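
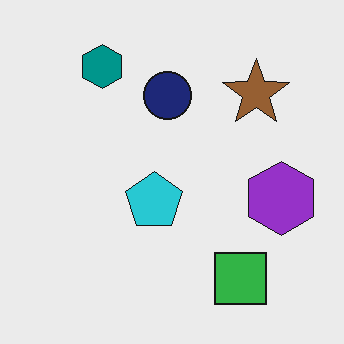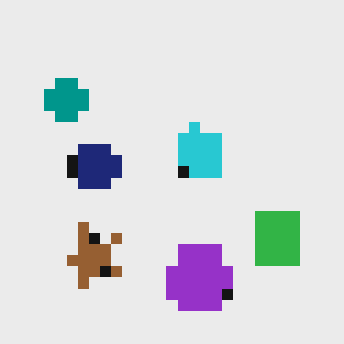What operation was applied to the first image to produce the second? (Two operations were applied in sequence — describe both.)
The second image is the first coarsely pixelated, then transposed (reflected across the top-left ↔ bottom-right diagonal).

Shapes are reduced to large square blocks; fine edges and outlines are lost — a downscale-then-upscale (mosaic) effect. Shapes have swapped their row and column positions — what was in the top-right is now in the bottom-left — a diagonal reflection.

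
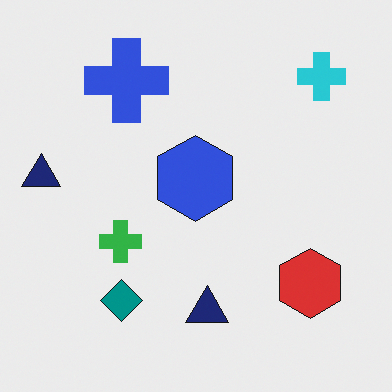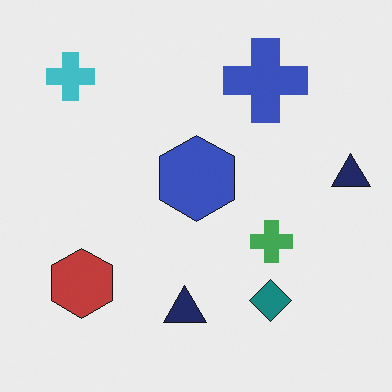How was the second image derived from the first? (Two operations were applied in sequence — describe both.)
It was slightly desaturated, then flipped horizontally (left ↔ right).

All colors are more muted and greyish — a global saturation change. The cyan cross is in the top-right of the first image and the top-left of the second — shapes on opposite sides of the vertical midline have swapped in a mirror flip.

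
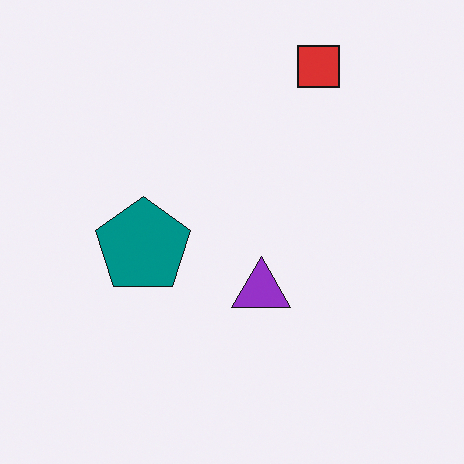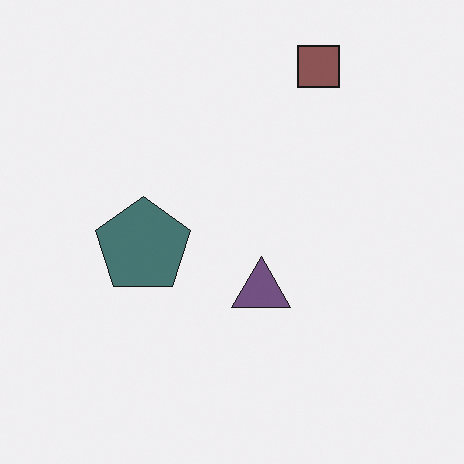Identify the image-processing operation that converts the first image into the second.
It was made much more muted (saturation change).

All colors are more muted and greyish — a global saturation change.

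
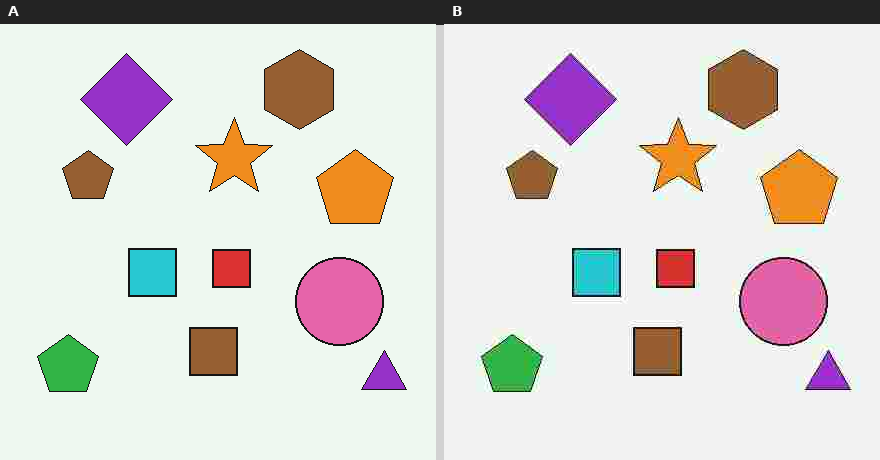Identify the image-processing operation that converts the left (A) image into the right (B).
The image was heavily JPEG-compressed with obvious blocking artifacts.

Blocky 8×8 compression artifacts appear around shape edges and the flat background shows ringing — characteristic JPEG degradation.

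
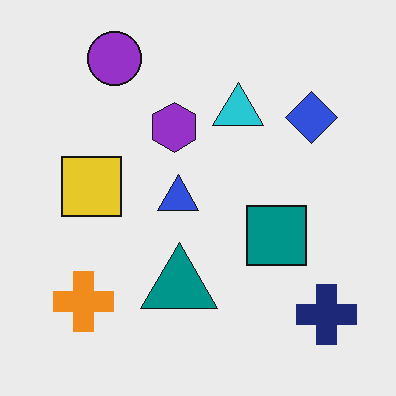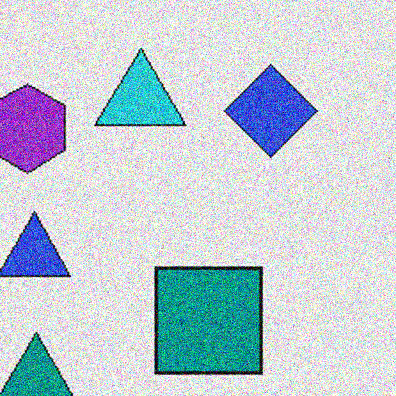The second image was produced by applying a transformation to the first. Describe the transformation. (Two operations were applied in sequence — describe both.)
The image was cropped tightly and scaled back up, then degraded with heavy additive noise.

The visible shapes are larger and the field of view is narrower; shapes near the original edges may be partly or wholly outside the frame — a crop-and-rescale. Random speckle covers the whole image, including the flat background.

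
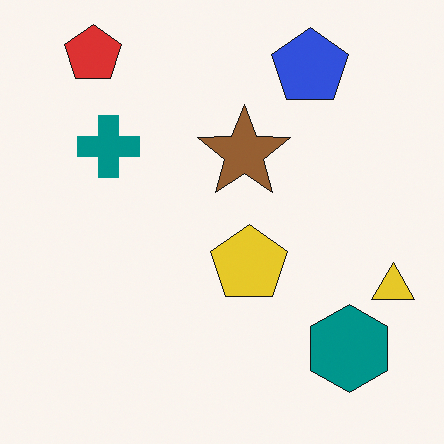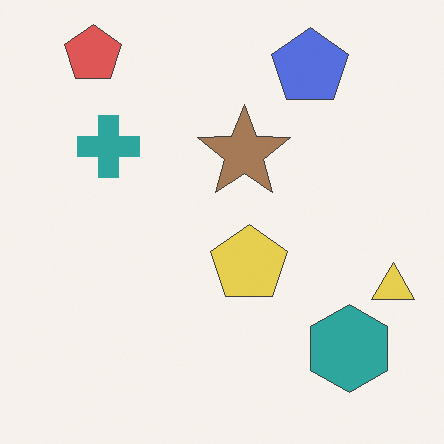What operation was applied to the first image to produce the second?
The transformation is: given slightly reduced contrast.

Tones are pushed toward mid-grey across the whole image — a global contrast change.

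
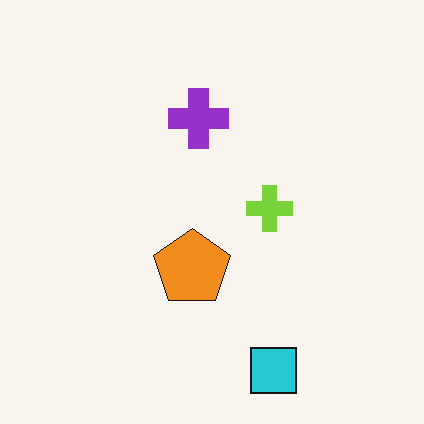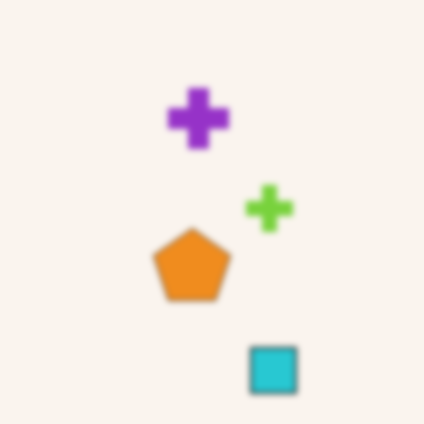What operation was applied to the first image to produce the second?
It was noticeably gaussian-blurred.

Shape edges and outlines are uniformly softened across the whole image.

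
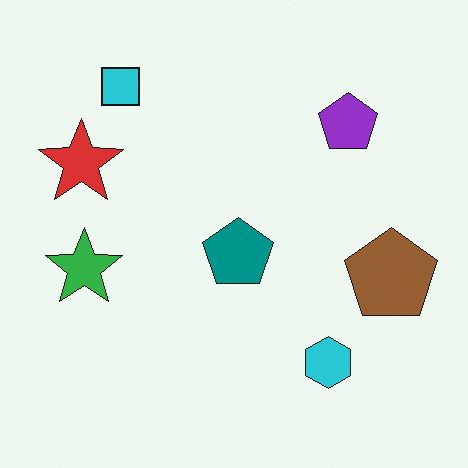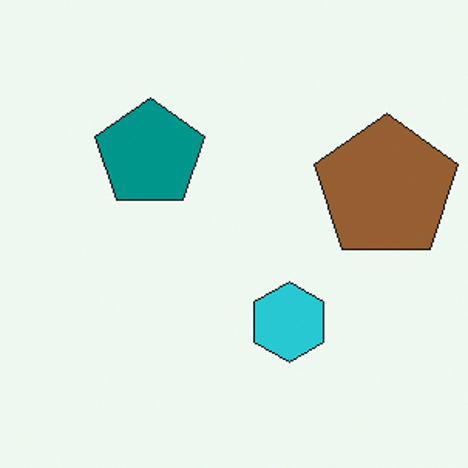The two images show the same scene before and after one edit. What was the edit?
The image was cropped to a modestly smaller region and rescaled.

The visible shapes are larger and the field of view is narrower; shapes near the original edges may be partly or wholly outside the frame — a crop-and-rescale.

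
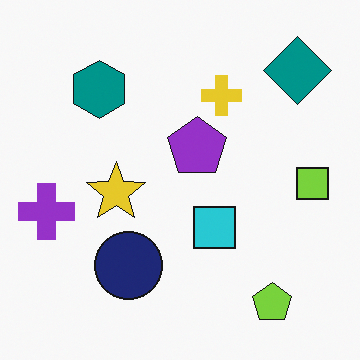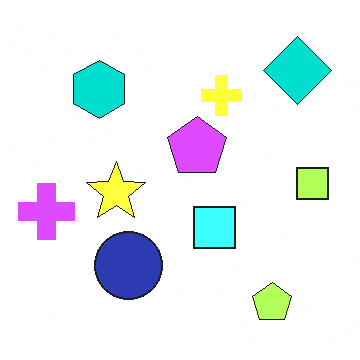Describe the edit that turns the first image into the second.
The image was brightened a lot.

Every pixel — background and shapes alike — is uniformly brightened.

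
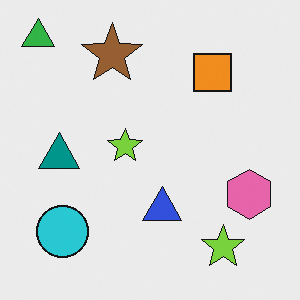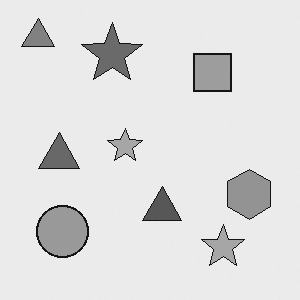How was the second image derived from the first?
The second image is the first converted to grayscale.

All color is removed — every shape is now a shade of grey.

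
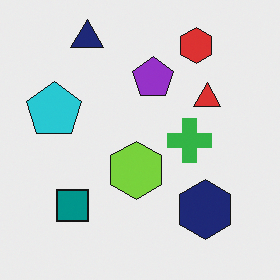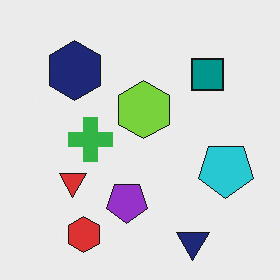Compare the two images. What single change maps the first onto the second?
The image was rotated 180°.

The navy triangle sits in the top-left of the first image and the bottom-right of the second — consistent with a whole-image 180° rotation.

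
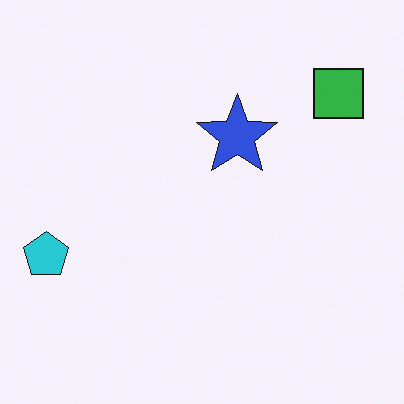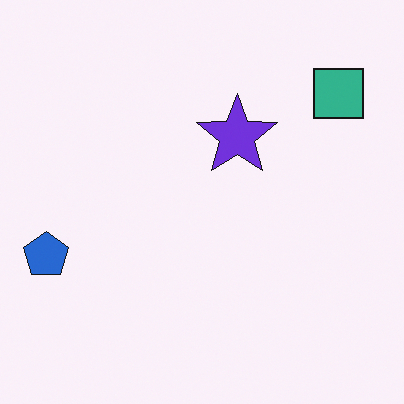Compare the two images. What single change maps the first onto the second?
It was hue-shifted by a small amount.

Every shape's color has rotated by the same amount around the hue wheel — a uniform hue shift.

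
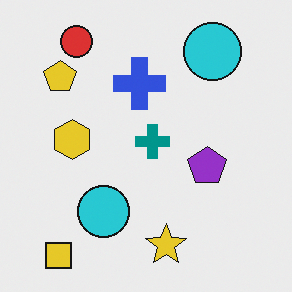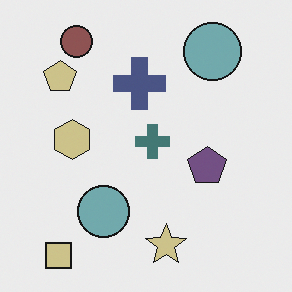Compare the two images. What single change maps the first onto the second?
Heavily desaturated.

All colors are more muted and greyish — a global saturation change.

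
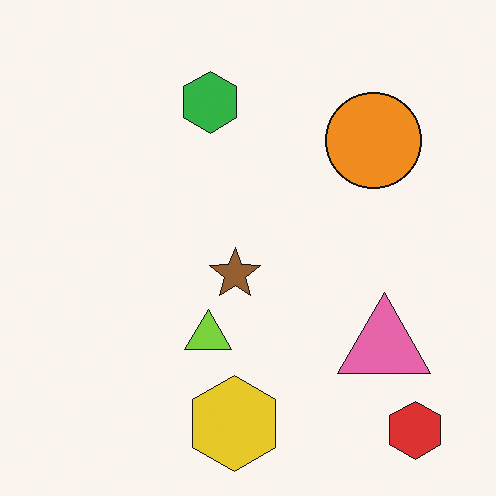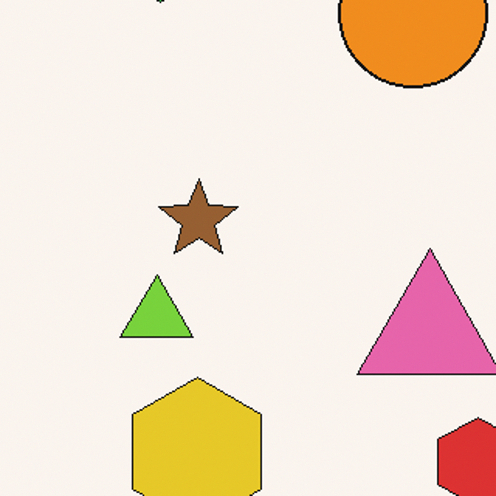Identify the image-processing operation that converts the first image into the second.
This is the original image cropped slightly and scaled back up.

The visible shapes are larger and the field of view is narrower; shapes near the original edges may be partly or wholly outside the frame — a crop-and-rescale.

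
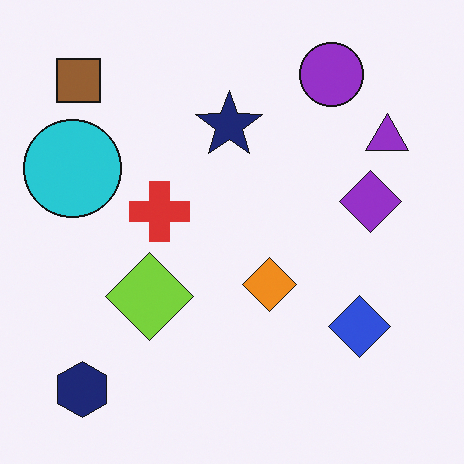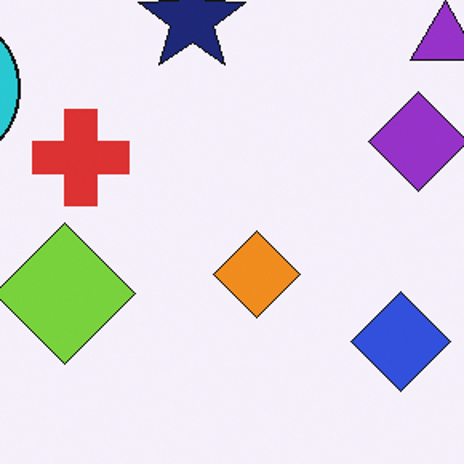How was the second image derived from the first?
The transformation is: cropped slightly and scaled back up.

The visible shapes are larger and the field of view is narrower; shapes near the original edges may be partly or wholly outside the frame — a crop-and-rescale.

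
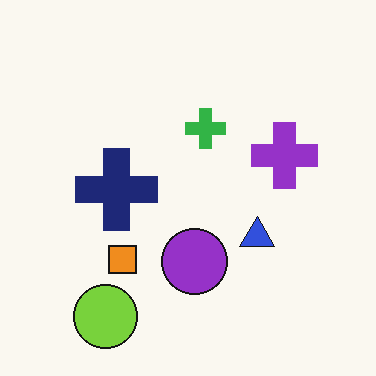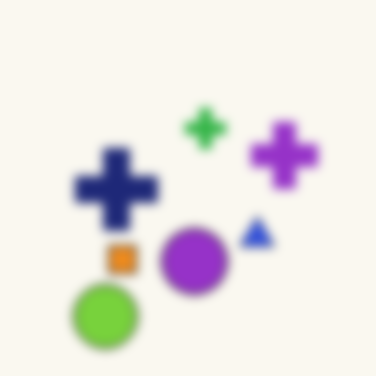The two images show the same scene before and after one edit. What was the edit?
It was strongly gaussian-blurred.

Shape edges and outlines are uniformly softened across the whole image.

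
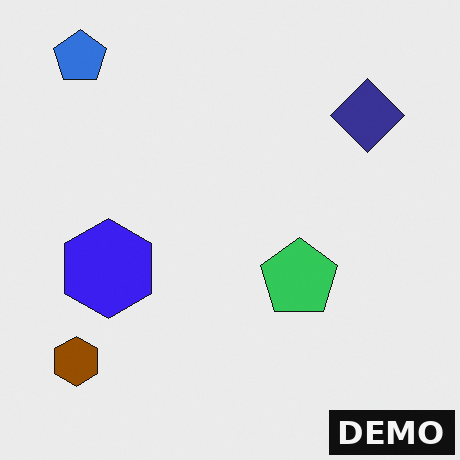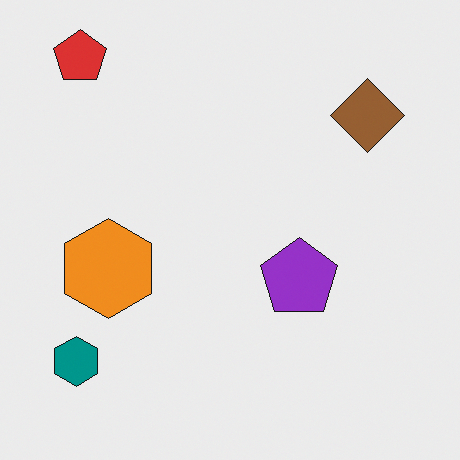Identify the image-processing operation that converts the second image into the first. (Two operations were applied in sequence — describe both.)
The image was hue-shifted by a large amount, then watermarked with the text "DEMO" in the lower-right corner.

Every shape's color has rotated by the same amount around the hue wheel — a uniform hue shift. A dark label reading "DEMO" appears in the lower-right corner.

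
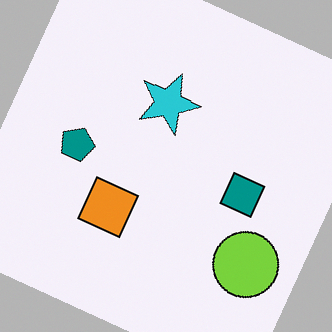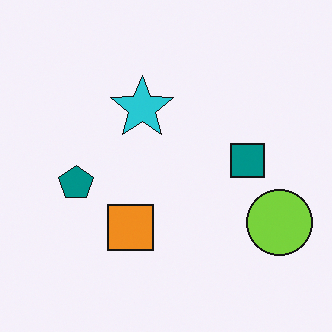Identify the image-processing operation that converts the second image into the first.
This is the original image rotated clockwise by a moderate amount.

Every shape is tilted by the same angle and the image corners show triangular fill wedges — a whole-image rotation by a non-right angle.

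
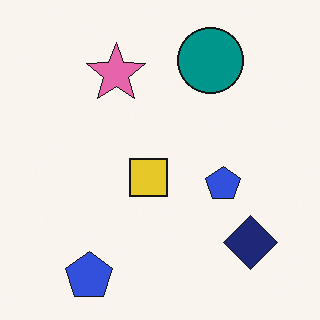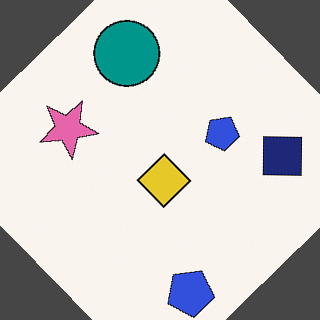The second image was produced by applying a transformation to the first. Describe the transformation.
It was rotated counter-clockwise by a large amount — several tens of degrees.

Every shape is tilted by the same angle and the image corners show triangular fill wedges — a whole-image rotation by a non-right angle.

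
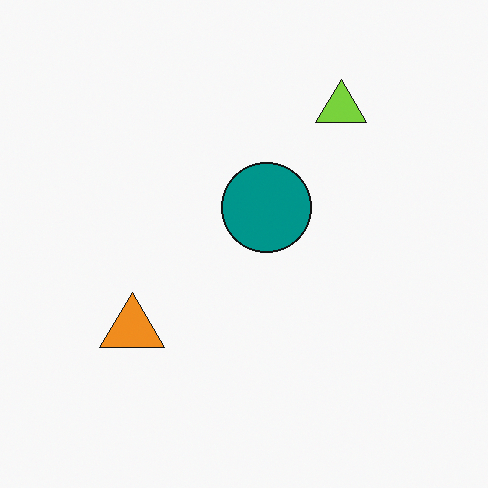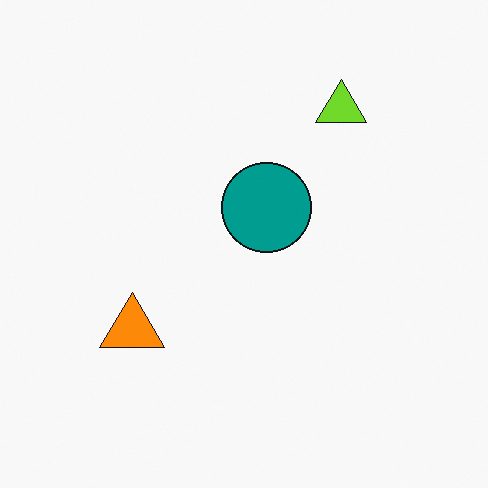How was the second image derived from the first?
The transformation is: slightly oversaturated.

All colors are more vivid — a global saturation change.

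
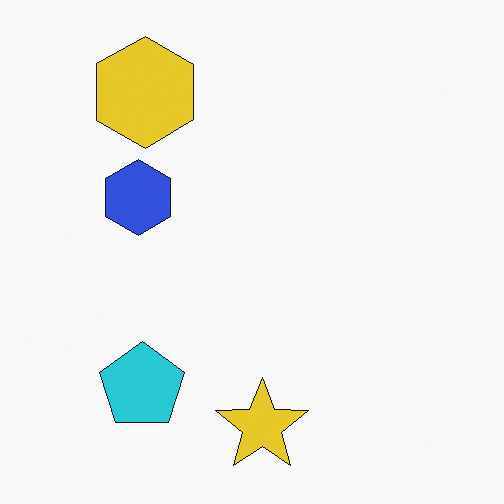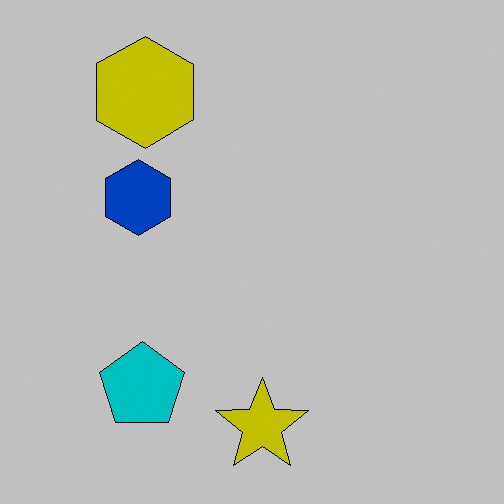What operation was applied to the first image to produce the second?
The second image is the first aggressively posterized.

Each flat color has snapped to a coarser quantized level — most visibly, the near-white background has dropped to a flat grey.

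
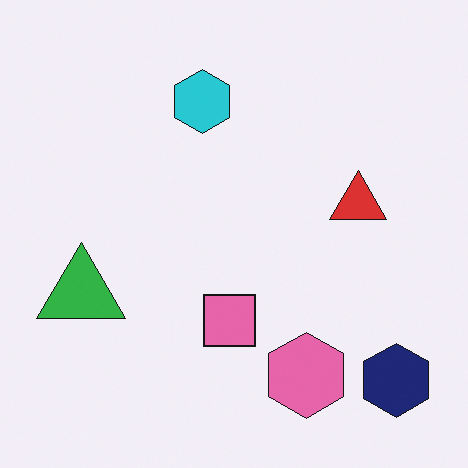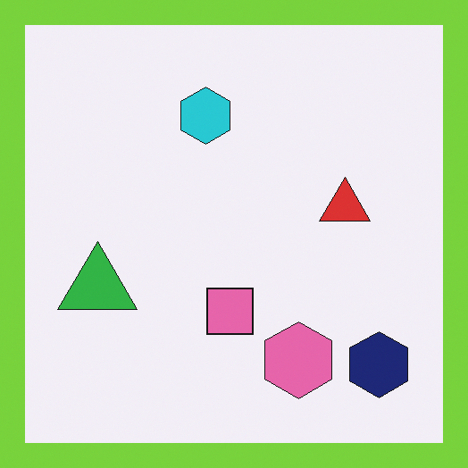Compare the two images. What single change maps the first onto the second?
The image was framed with a lime border.

A solid lime frame runs around the edge of the second image, with the content slightly shrunk inside it.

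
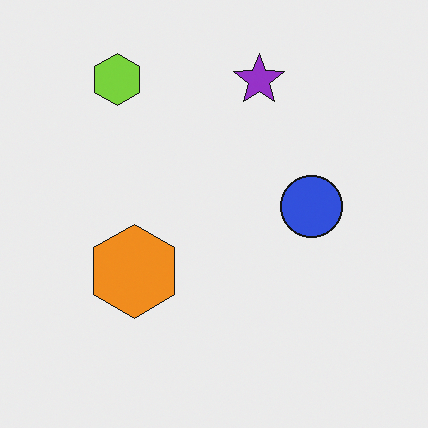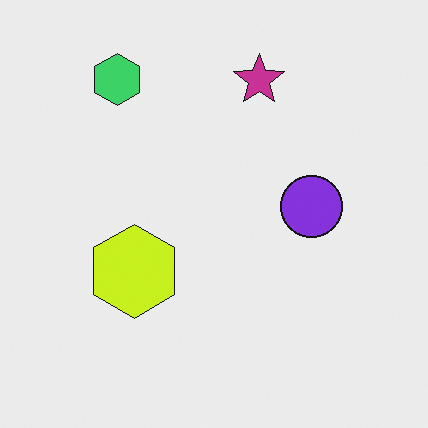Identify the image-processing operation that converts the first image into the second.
The image was hue-shifted slightly.

Every shape's color has rotated by the same amount around the hue wheel — a uniform hue shift.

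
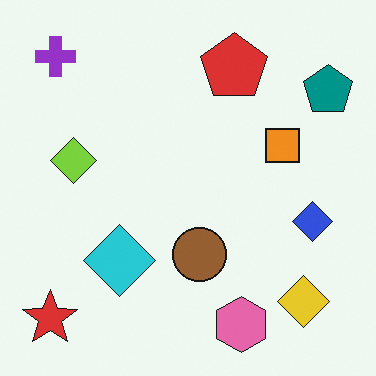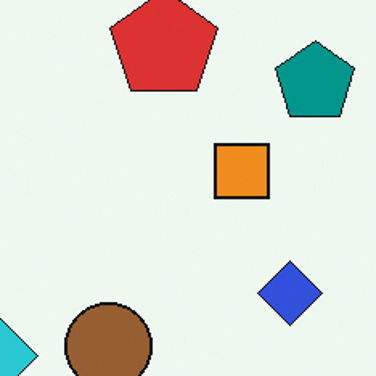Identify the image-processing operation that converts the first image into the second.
It was cropped to a modestly smaller region and rescaled.

The visible shapes are larger and the field of view is narrower; shapes near the original edges may be partly or wholly outside the frame — a crop-and-rescale.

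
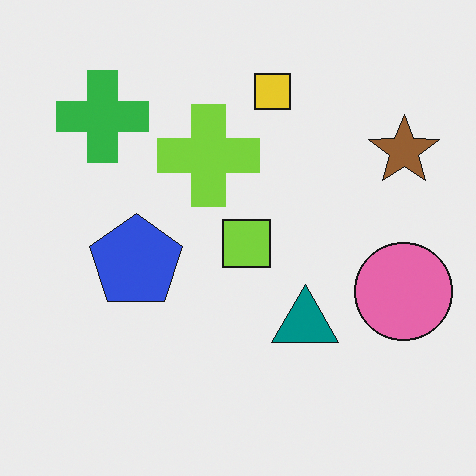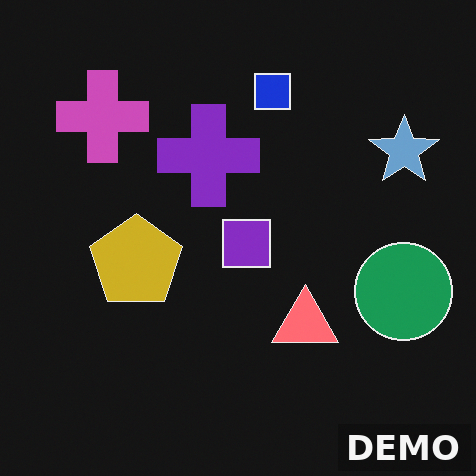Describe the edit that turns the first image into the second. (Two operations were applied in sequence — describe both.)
The second image is the first color-inverted (negative), then watermarked with the text "DEMO" in the lower-right corner.

The light background has become dark and every shape's color is its complement — a photographic negative. A dark label reading "DEMO" appears in the lower-right corner.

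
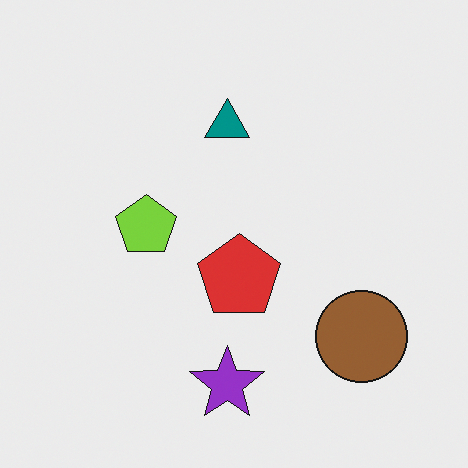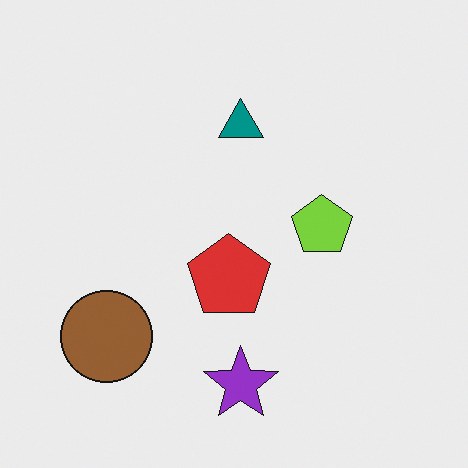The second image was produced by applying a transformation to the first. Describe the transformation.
The second image is the first flipped horizontally (left ↔ right).

The brown circle is in the bottom-right of the first image and the bottom-left of the second — shapes on opposite sides of the vertical midline have swapped in a mirror flip.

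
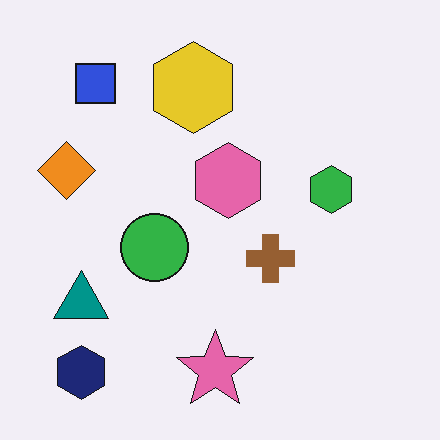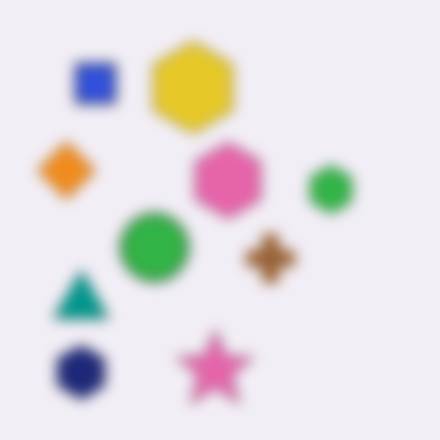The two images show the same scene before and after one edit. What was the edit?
The transformation is: heavily blurred.

Shape edges and outlines are uniformly softened across the whole image.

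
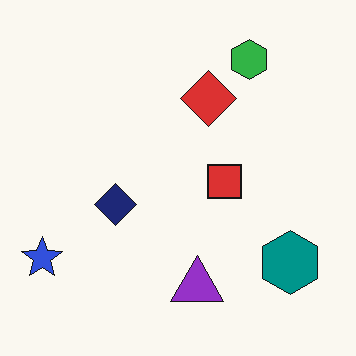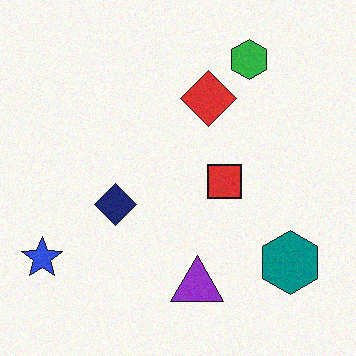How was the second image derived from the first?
This is the original image degraded with subtle gaussian noise.

Random speckle covers the whole image, including the flat background.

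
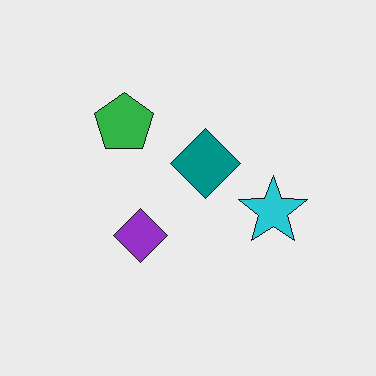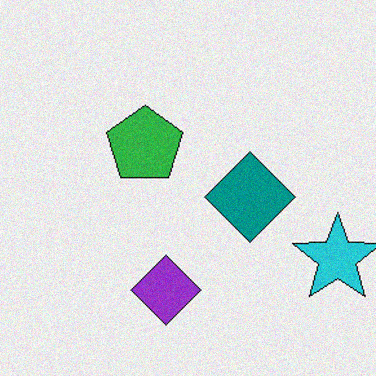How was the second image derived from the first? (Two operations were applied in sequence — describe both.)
Cropped to a modestly smaller region and rescaled, then degraded with light additive noise.

The visible shapes are larger and the field of view is narrower; shapes near the original edges may be partly or wholly outside the frame — a crop-and-rescale. Random speckle covers the whole image, including the flat background.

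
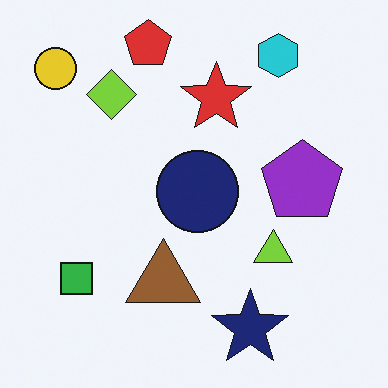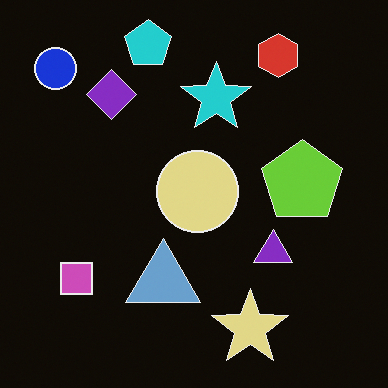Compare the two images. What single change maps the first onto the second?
The transformation is: color-inverted (negative).

The light background has become dark and every shape's color is its complement — a photographic negative.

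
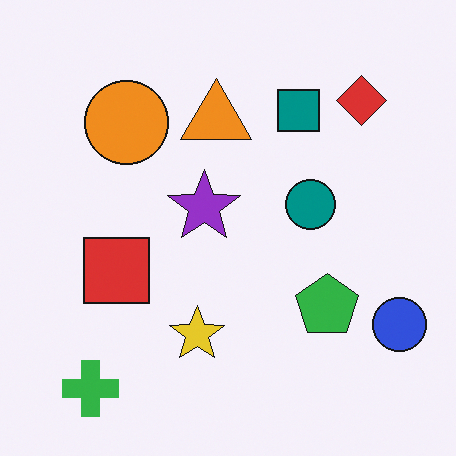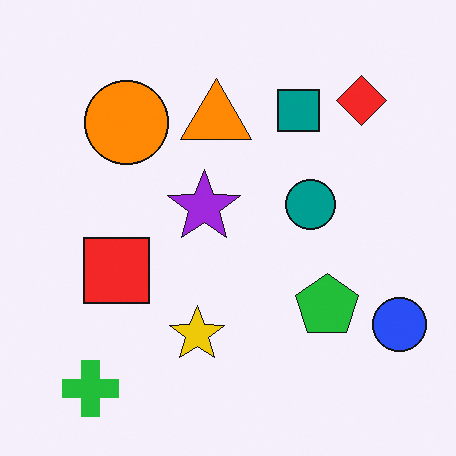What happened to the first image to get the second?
Slightly oversaturated.

All colors are more vivid — a global saturation change.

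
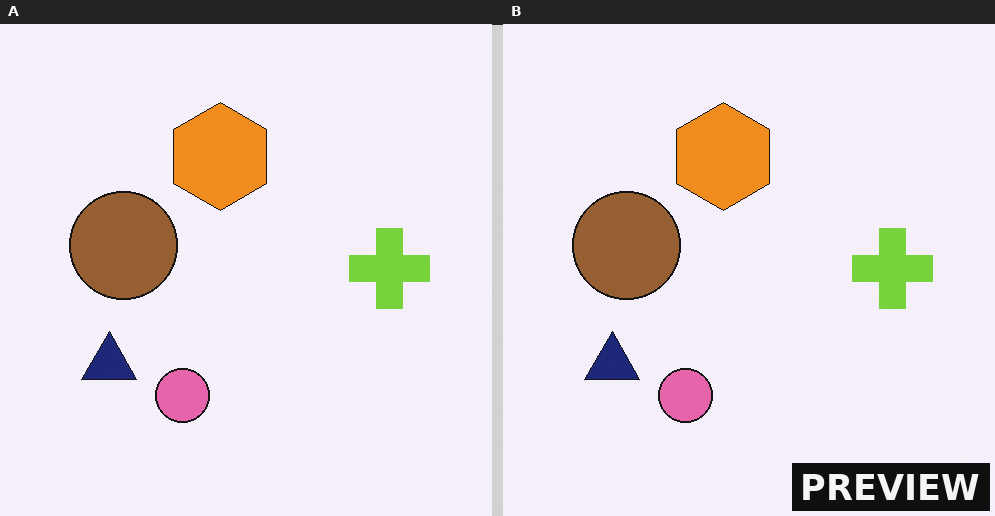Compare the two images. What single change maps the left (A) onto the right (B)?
Watermarked with the text "PREVIEW" in the lower-right corner.

A dark label reading "PREVIEW" appears in the lower-right corner.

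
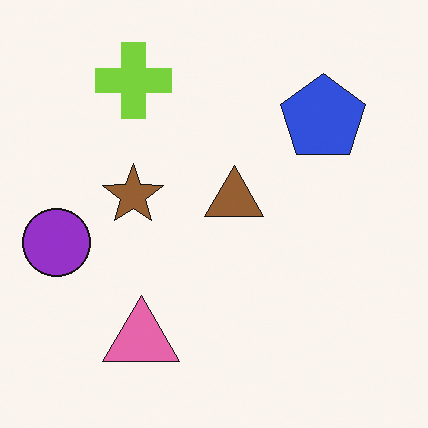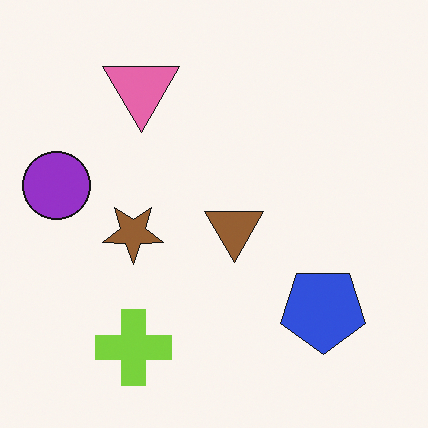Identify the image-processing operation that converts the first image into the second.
Flipped vertically (top ↔ bottom).

The lime cross is in the top-left of the first image and the bottom-left of the second — shapes on opposite sides of the horizontal midline have swapped in a mirror flip.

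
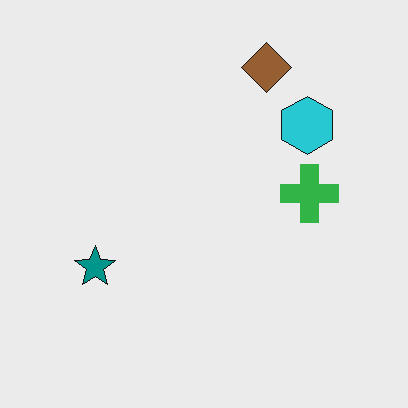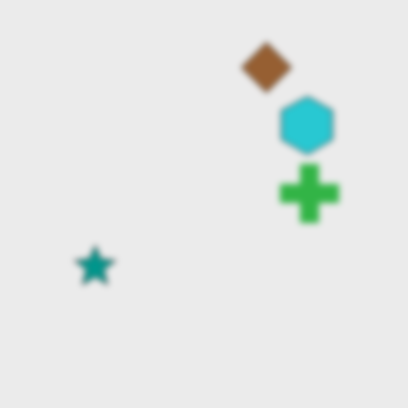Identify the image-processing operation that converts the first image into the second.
The transformation is: noticeably gaussian-blurred.

Shape edges and outlines are uniformly softened across the whole image.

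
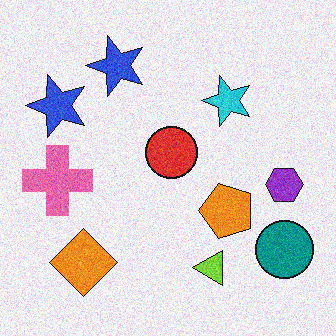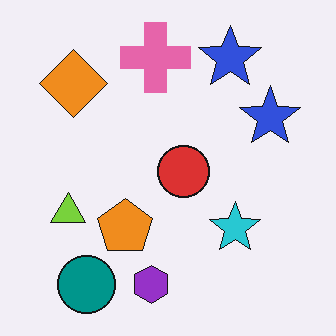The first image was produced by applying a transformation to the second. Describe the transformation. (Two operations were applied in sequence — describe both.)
It was degraded with moderate additive noise, then rotated 90° counter-clockwise.

Random speckle covers the whole image, including the flat background. The teal circle sits in the bottom-left of the second image and the bottom-right of the first — consistent with a whole-image 90° counter-clockwise rotation.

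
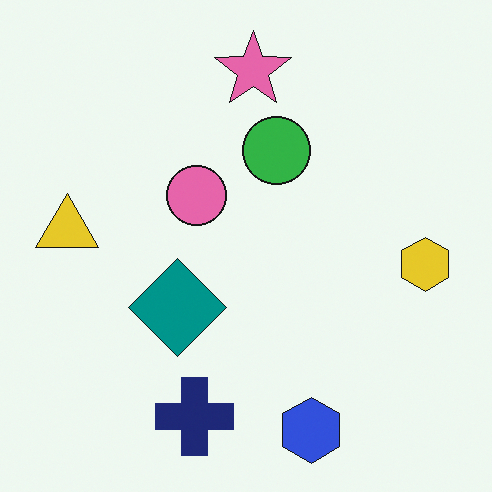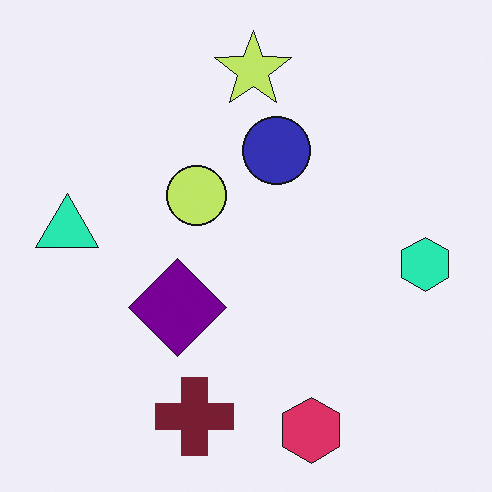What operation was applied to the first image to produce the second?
Hue-shifted noticeably.

Every shape's color has rotated by the same amount around the hue wheel — a uniform hue shift.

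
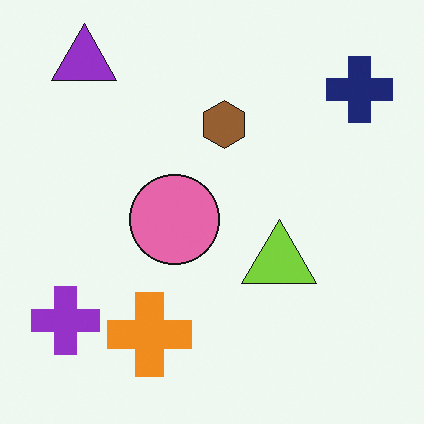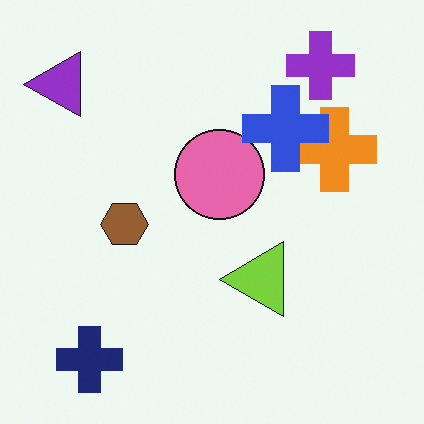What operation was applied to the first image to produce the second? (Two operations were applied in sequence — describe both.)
The image was transposed (reflected across the top-left ↔ bottom-right diagonal), then overlaid with an additional blue cross.

Shapes have swapped their row and column positions — what was in the top-right is now in the bottom-left — a diagonal reflection. A blue cross appears in the second image that is absent from the first.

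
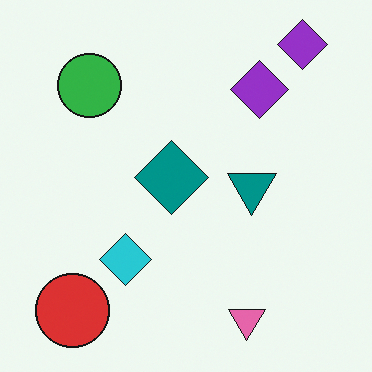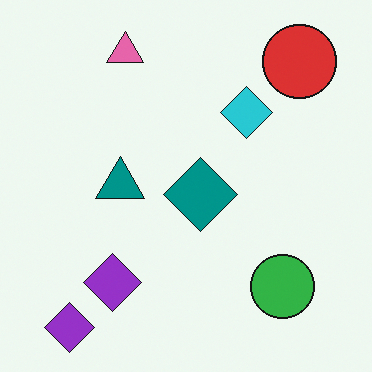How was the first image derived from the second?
It was rotated 180°.

The red circle sits in the top-right of the second image and the bottom-left of the first — consistent with a whole-image 180° rotation.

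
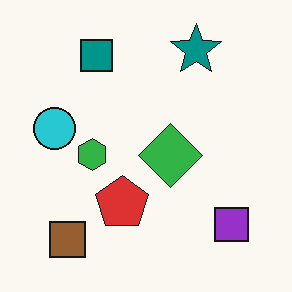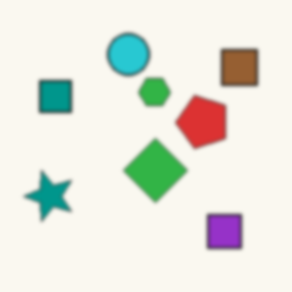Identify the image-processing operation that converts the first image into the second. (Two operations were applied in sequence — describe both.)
Transposed (reflected across the top-left ↔ bottom-right diagonal), then given a subtle gaussian blur.

Shapes have swapped their row and column positions — what was in the top-right is now in the bottom-left — a diagonal reflection. Shape edges and outlines are uniformly softened across the whole image.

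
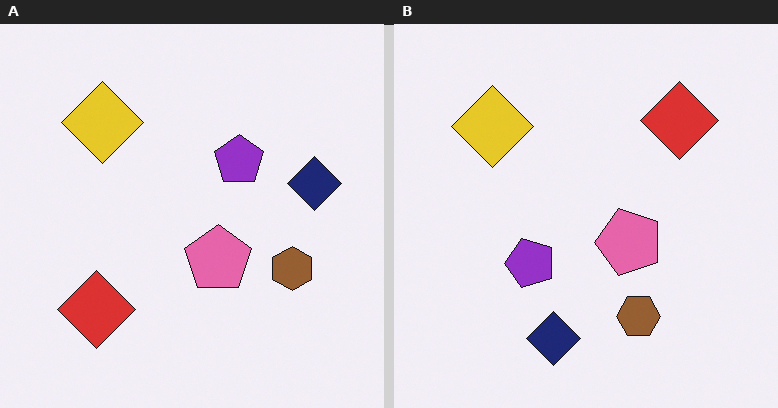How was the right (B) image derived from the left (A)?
The right (B) image is the left (A) transposed (reflected across the top-left ↔ bottom-right diagonal).

Shapes have swapped their row and column positions — what was in the top-right is now in the bottom-left — a diagonal reflection.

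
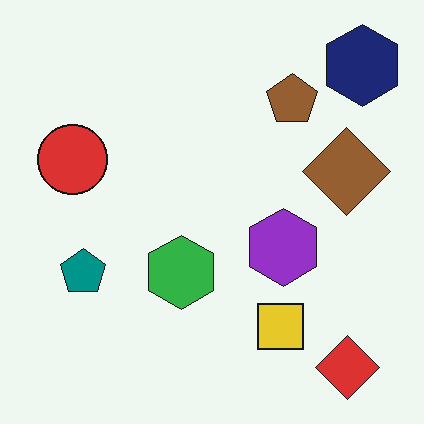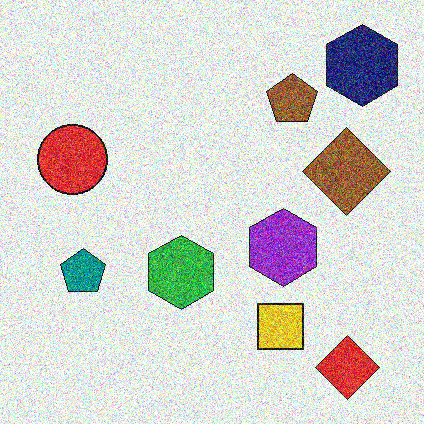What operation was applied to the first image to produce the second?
The transformation is: degraded with strong gaussian noise.

Random speckle covers the whole image, including the flat background.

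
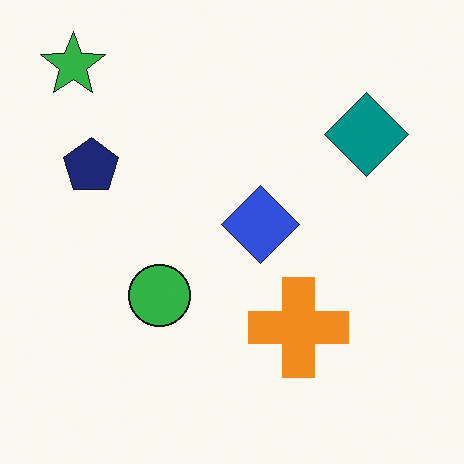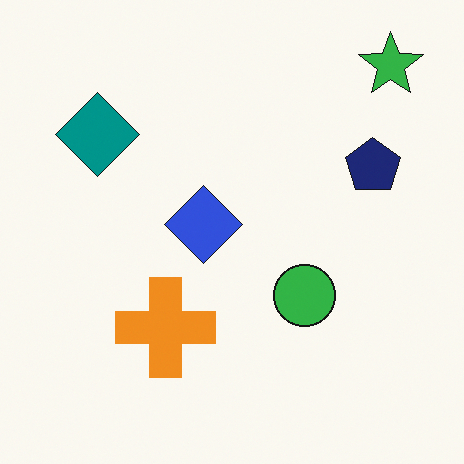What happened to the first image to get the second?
This is the original image flipped horizontally (left ↔ right).

The green star is in the top-left of the first image and the top-right of the second — shapes on opposite sides of the vertical midline have swapped in a mirror flip.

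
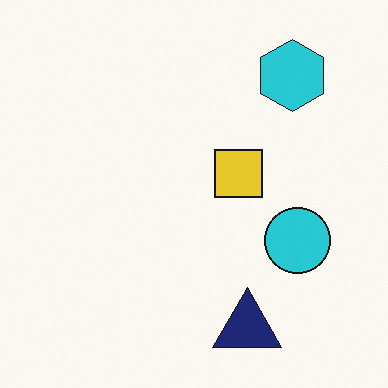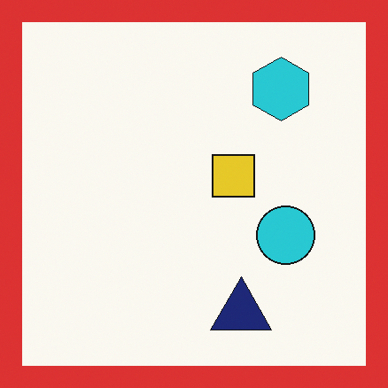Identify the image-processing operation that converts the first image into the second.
Framed with a red border.

A solid red frame runs around the edge of the second image, with the content slightly shrunk inside it.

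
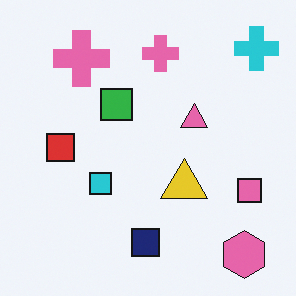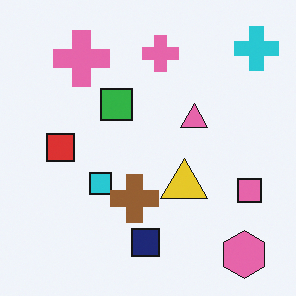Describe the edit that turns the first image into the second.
It was overlaid with an additional brown cross.

A brown cross appears in the second image that is absent from the first.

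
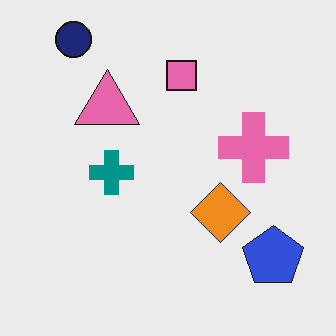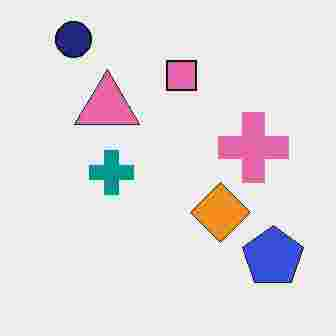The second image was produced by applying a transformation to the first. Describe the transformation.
This is the original image heavily JPEG-compressed with obvious blocking artifacts.

Blocky 8×8 compression artifacts appear around shape edges and the flat background shows ringing — characteristic JPEG degradation.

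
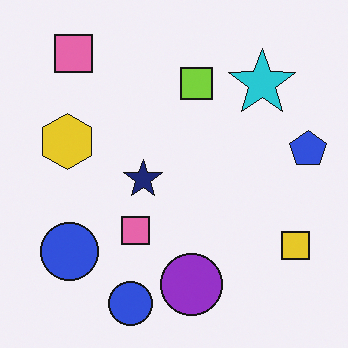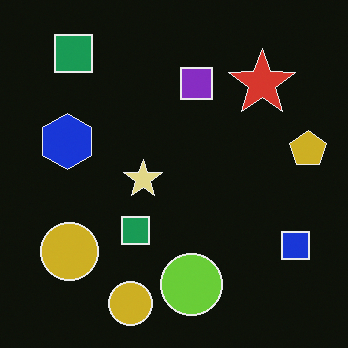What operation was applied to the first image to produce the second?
Color-inverted (negative).

The light background has become dark and every shape's color is its complement — a photographic negative.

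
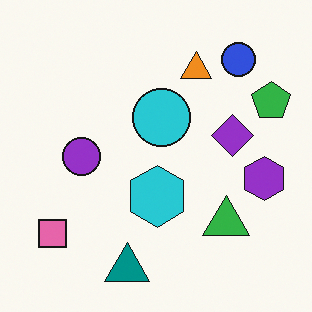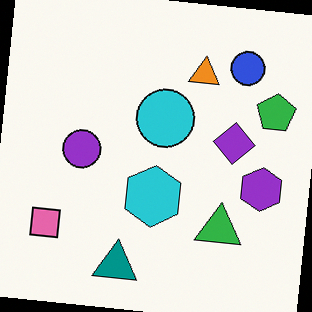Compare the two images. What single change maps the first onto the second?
The image was rotated clockwise by a small amount.

Every shape is tilted by the same angle and the image corners show triangular fill wedges — a whole-image rotation by a non-right angle.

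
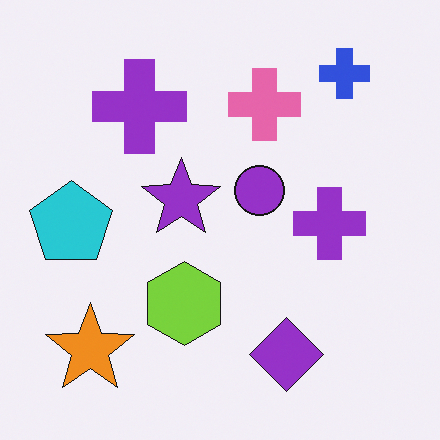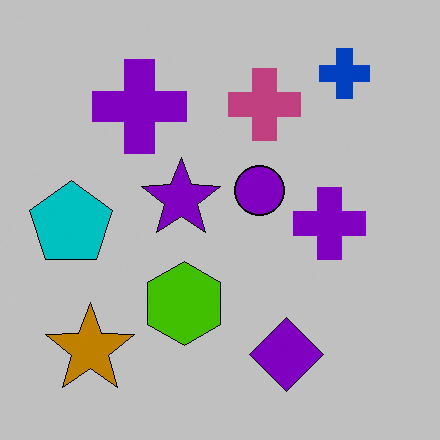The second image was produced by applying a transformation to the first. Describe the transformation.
Aggressively posterized.

Each flat color has snapped to a coarser quantized level — most visibly, the near-white background has dropped to a flat grey.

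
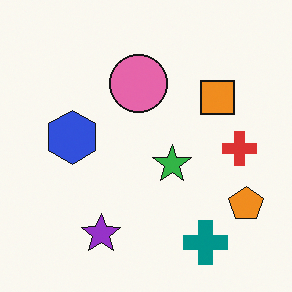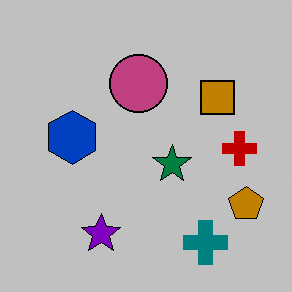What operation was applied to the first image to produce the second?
The transformation is: heavily posterized to just a handful of flat colors.

Each flat color has snapped to a coarser quantized level — most visibly, the near-white background has dropped to a flat grey.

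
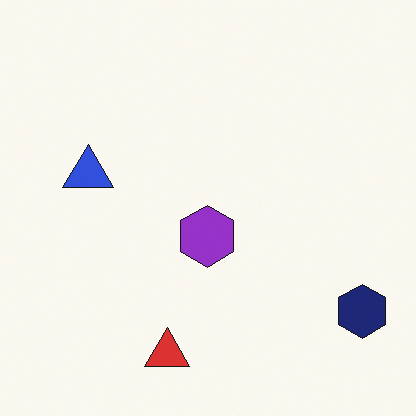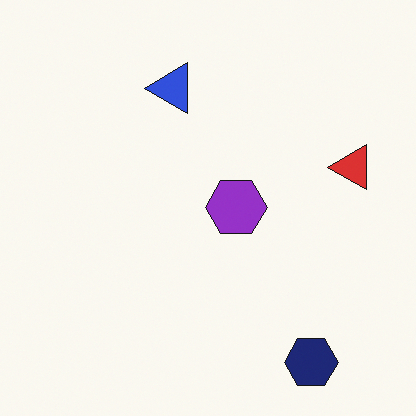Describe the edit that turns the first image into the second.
It was transposed (reflected across the top-left ↔ bottom-right diagonal).

Shapes have swapped their row and column positions — what was in the top-right is now in the bottom-left — a diagonal reflection.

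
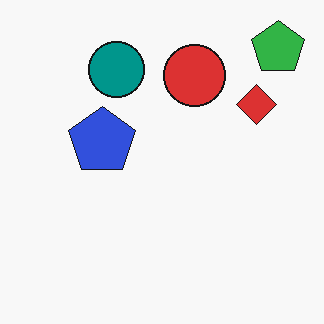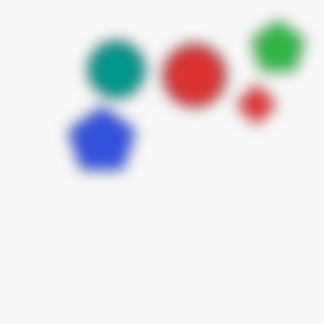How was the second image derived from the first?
The transformation is: heavily blurred.

Shape edges and outlines are uniformly softened across the whole image.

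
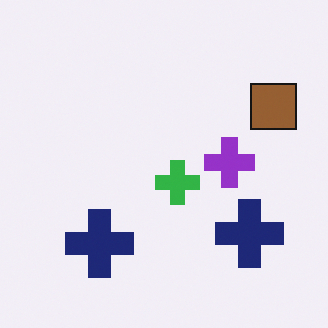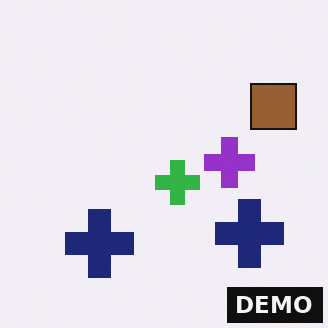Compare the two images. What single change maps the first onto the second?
Watermarked with the text "DEMO" in the lower-right corner.

A dark label reading "DEMO" appears in the lower-right corner.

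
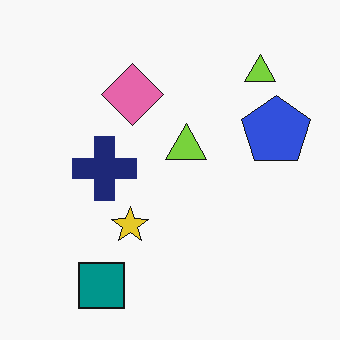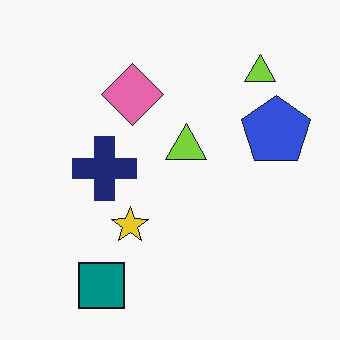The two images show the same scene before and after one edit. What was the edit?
This is the original image given moderate JPEG compression.

Blocky 8×8 compression artifacts appear around shape edges and the flat background shows ringing — characteristic JPEG degradation.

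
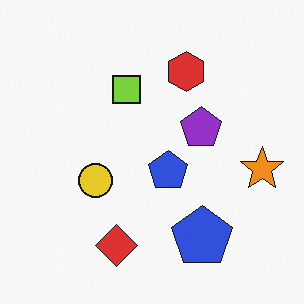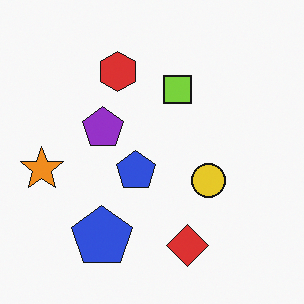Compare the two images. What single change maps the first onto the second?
Flipped horizontally (left ↔ right).

The orange star is in the right of the first image and the left of the second — shapes on opposite sides of the vertical midline have swapped in a mirror flip.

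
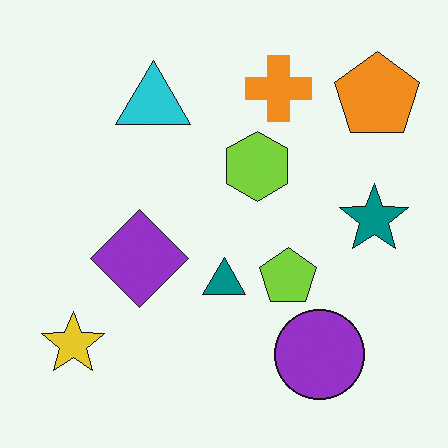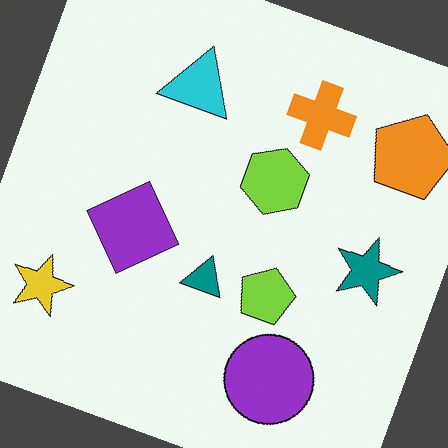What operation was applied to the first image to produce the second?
The second image is the first rotated clockwise by a clearly visible amount.

Every shape is tilted by the same angle and the image corners show triangular fill wedges — a whole-image rotation by a non-right angle.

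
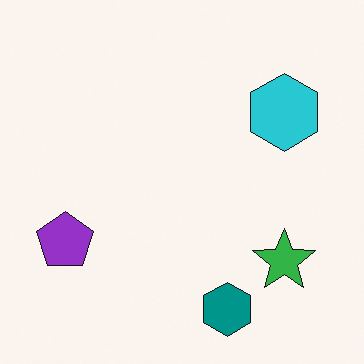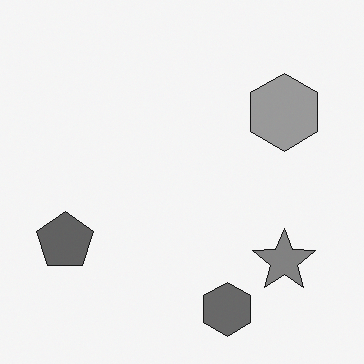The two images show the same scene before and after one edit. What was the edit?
It was converted to grayscale.

All color is removed — every shape is now a shade of grey.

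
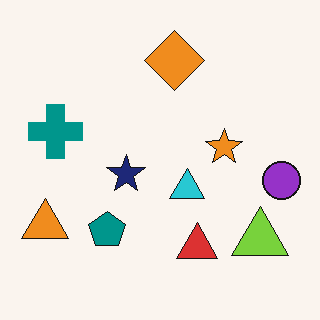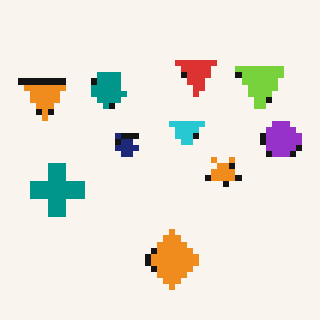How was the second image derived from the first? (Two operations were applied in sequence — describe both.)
The transformation is: flipped vertically (top ↔ bottom), then pixelated into visible square blocks.

The orange diamond is in the top of the first image and the bottom of the second — shapes on opposite sides of the horizontal midline have swapped in a mirror flip. Shapes are reduced to large square blocks; fine edges and outlines are lost — a downscale-then-upscale (mosaic) effect.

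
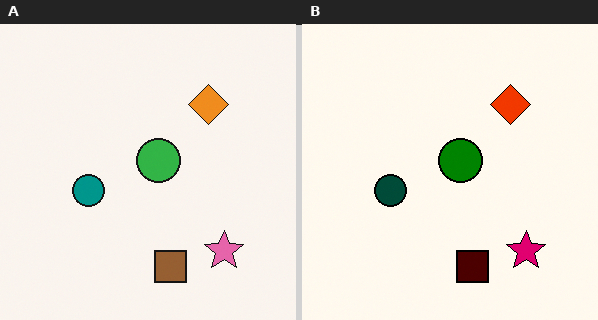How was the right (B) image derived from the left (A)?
Boosted in contrast.

Tones are pushed away from mid-grey across the whole image — a global contrast change.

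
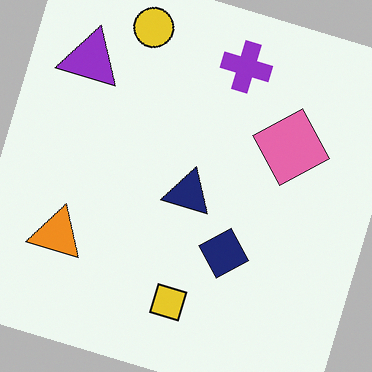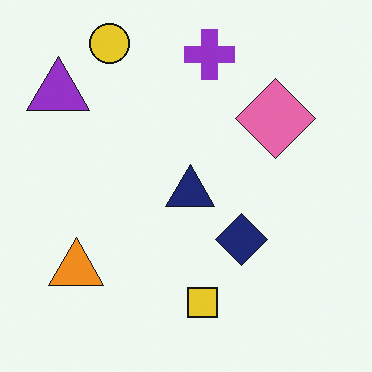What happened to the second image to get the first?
The image was rotated clockwise by a clearly visible amount.

Every shape is tilted by the same angle and the image corners show triangular fill wedges — a whole-image rotation by a non-right angle.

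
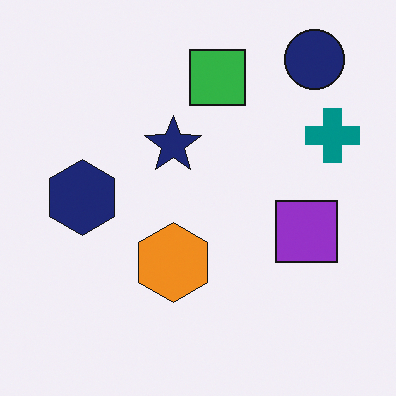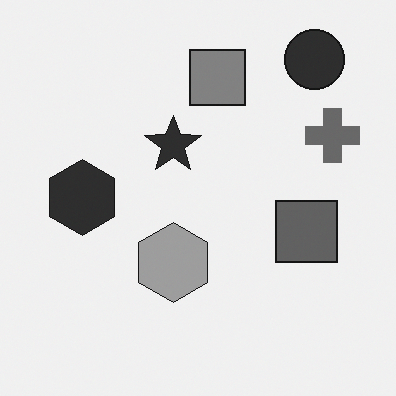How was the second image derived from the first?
The transformation is: converted to grayscale.

All color is removed — every shape is now a shade of grey.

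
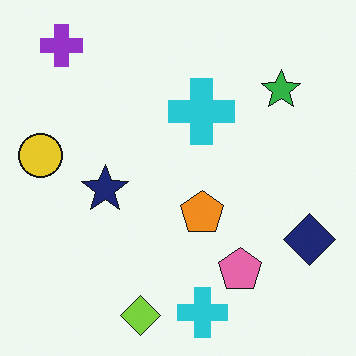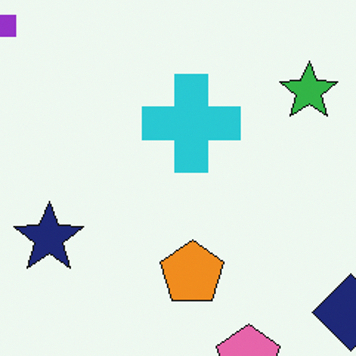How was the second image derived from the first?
The image was cropped to a modestly smaller region and rescaled.

The visible shapes are larger and the field of view is narrower; shapes near the original edges may be partly or wholly outside the frame — a crop-and-rescale.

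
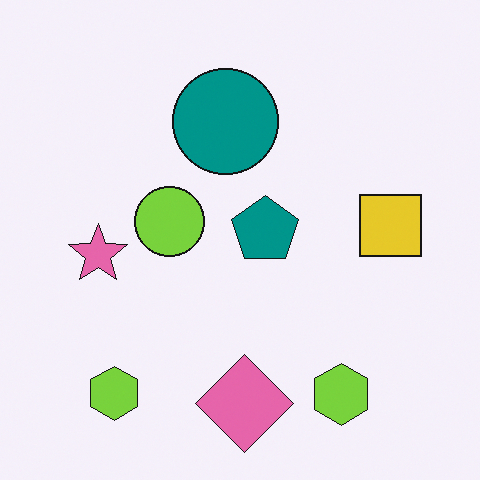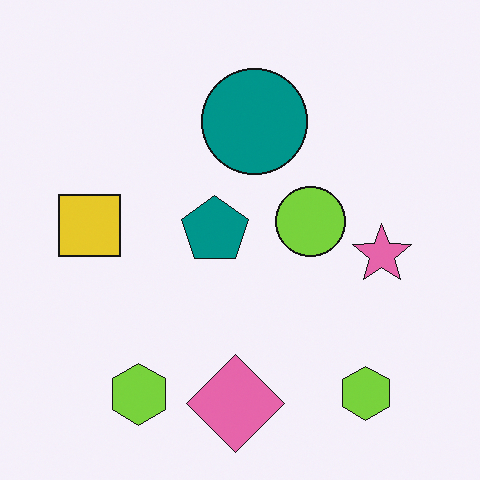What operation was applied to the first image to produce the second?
The image was flipped horizontally (left ↔ right).

The yellow square is in the right of the first image and the left of the second — shapes on opposite sides of the vertical midline have swapped in a mirror flip.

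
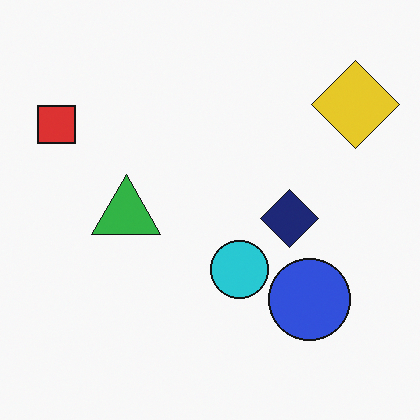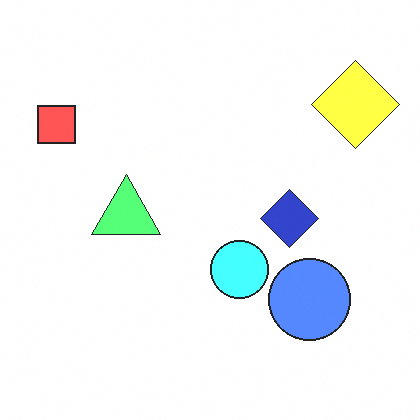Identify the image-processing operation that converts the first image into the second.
This is the original image noticeably brightened.

Every pixel — background and shapes alike — is uniformly brightened.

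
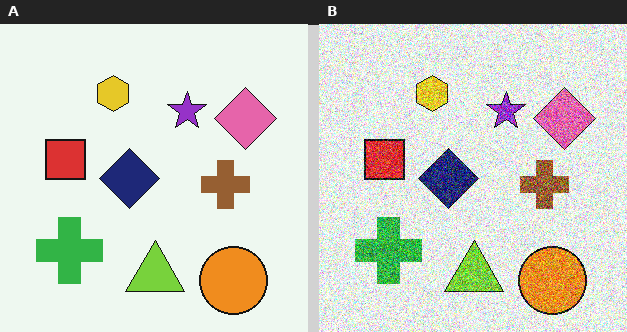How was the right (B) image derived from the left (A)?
This is the original image degraded with strong gaussian noise.

Random speckle covers the whole image, including the flat background.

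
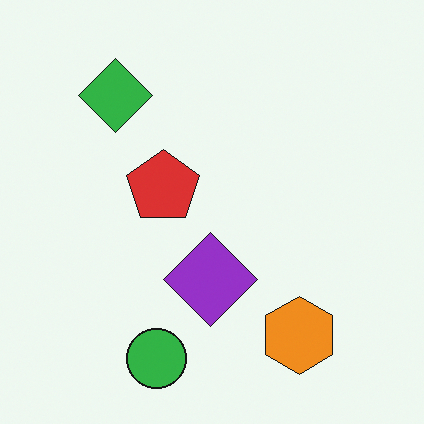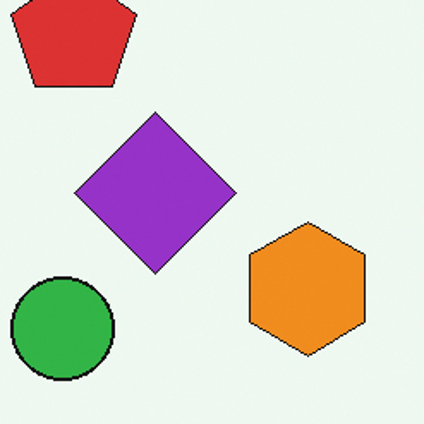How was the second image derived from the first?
It was cropped to a noticeably smaller region and rescaled.

The visible shapes are larger and the field of view is narrower; shapes near the original edges may be partly or wholly outside the frame — a crop-and-rescale.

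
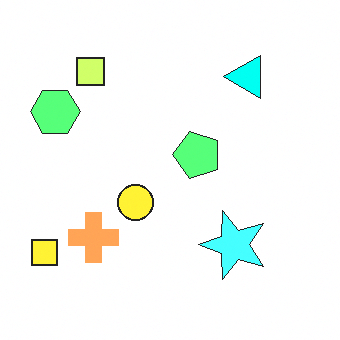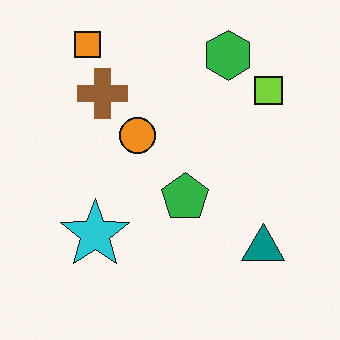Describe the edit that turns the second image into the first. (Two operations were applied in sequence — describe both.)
The first image is the second noticeably brightened, then rotated 90° counter-clockwise.

Every pixel — background and shapes alike — is uniformly brightened. The orange square sits in the top-left of the second image and the bottom-left of the first — consistent with a whole-image 90° counter-clockwise rotation.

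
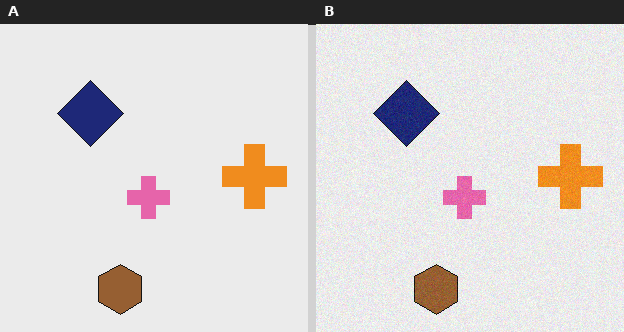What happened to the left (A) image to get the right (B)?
Degraded with subtle gaussian noise.

Random speckle covers the whole image, including the flat background.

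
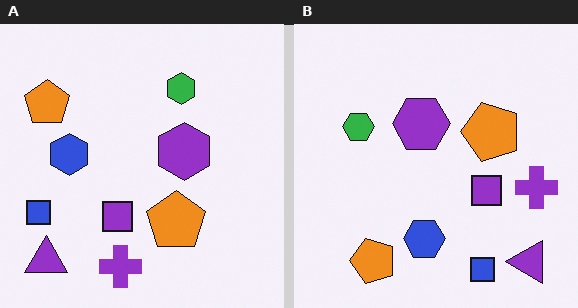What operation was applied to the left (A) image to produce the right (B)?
Rotated 90° counter-clockwise.

The purple triangle sits in the bottom-left of the left (A) image and the bottom-right of the right (B) — consistent with a whole-image 90° counter-clockwise rotation.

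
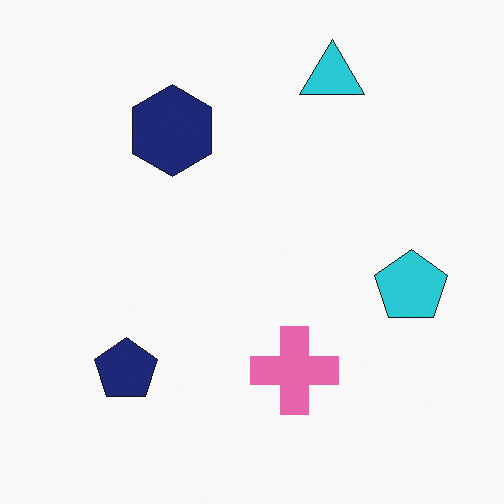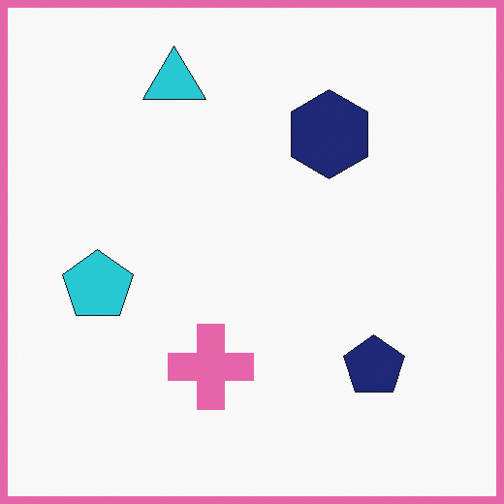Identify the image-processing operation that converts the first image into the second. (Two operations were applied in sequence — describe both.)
It was flipped horizontally (left ↔ right), then framed with a pink border.

The cyan pentagon is in the right of the first image and the left of the second — shapes on opposite sides of the vertical midline have swapped in a mirror flip. A solid pink frame runs around the edge of the second image, with the content slightly shrunk inside it.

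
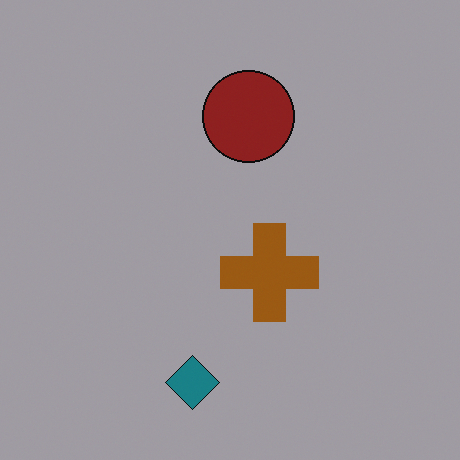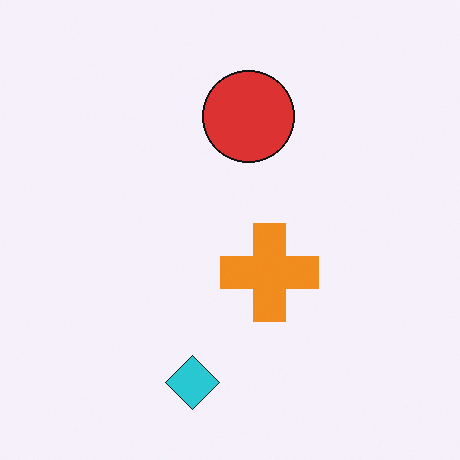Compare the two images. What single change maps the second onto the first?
This is the original image darkened a lot.

Every pixel — background and shapes alike — is uniformly darkened.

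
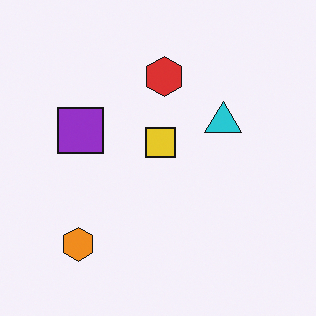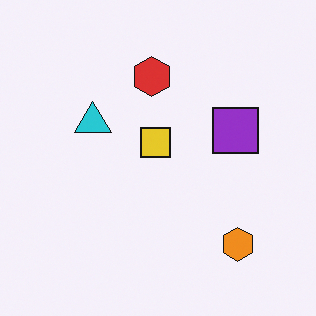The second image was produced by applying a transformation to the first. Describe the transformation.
Flipped horizontally (left ↔ right).

The orange hexagon is in the bottom-left of the first image and the bottom-right of the second — shapes on opposite sides of the vertical midline have swapped in a mirror flip.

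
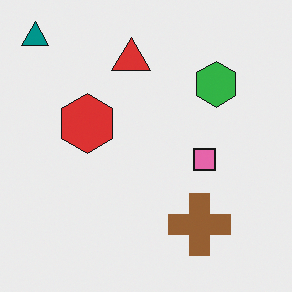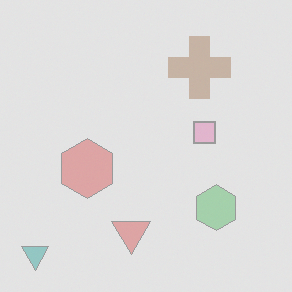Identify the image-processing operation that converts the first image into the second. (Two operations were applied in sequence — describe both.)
The transformation is: flipped vertically (top ↔ bottom), then given much lower contrast.

The teal triangle is in the top-left of the first image and the bottom-left of the second — shapes on opposite sides of the horizontal midline have swapped in a mirror flip. Tones are pushed toward mid-grey across the whole image — a global contrast change.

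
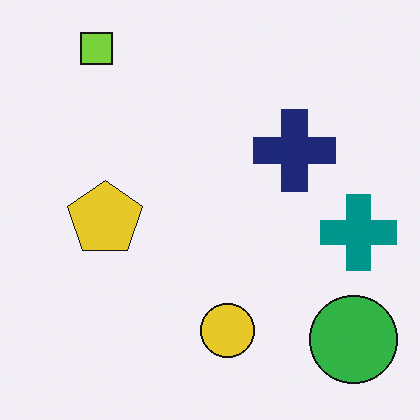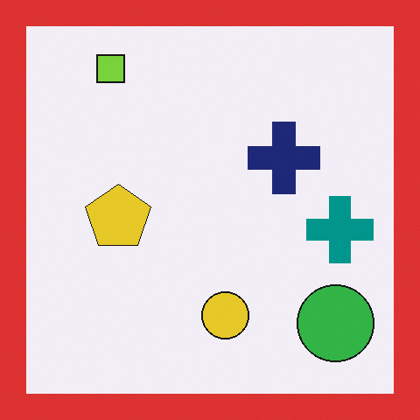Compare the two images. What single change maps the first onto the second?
The second image is the first framed with a red border.

A solid red frame runs around the edge of the second image, with the content slightly shrunk inside it.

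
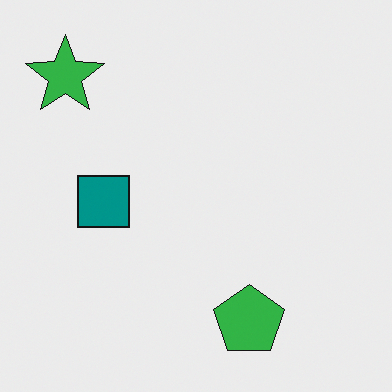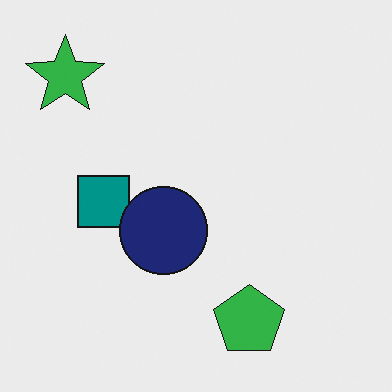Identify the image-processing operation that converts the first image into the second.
The second image is the first overlaid with an additional navy circle.

A navy circle appears in the second image that is absent from the first.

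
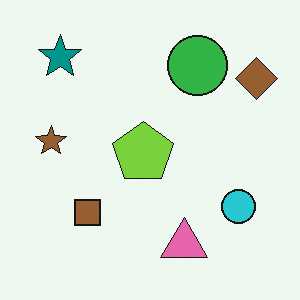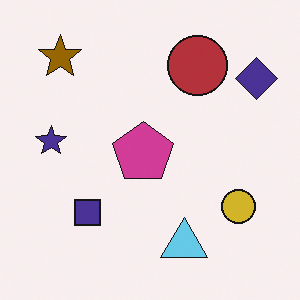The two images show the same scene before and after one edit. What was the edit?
This is the original image hue-shifted by a large amount.

Every shape's color has rotated by the same amount around the hue wheel — a uniform hue shift.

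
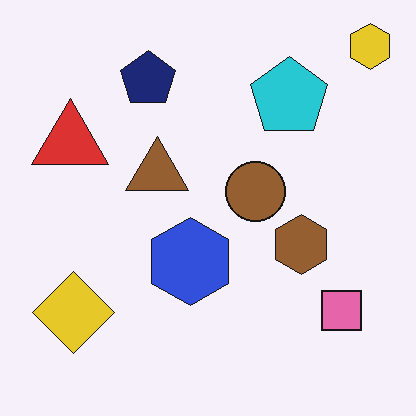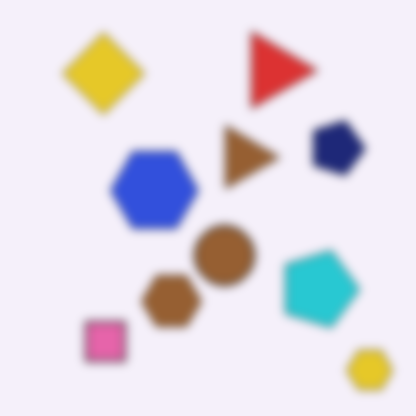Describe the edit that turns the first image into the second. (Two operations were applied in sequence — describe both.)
The image was rotated 90° clockwise, then noticeably gaussian-blurred.

The yellow hexagon sits in the top-right of the first image and the bottom-right of the second — consistent with a whole-image 90° clockwise rotation. Shape edges and outlines are uniformly softened across the whole image.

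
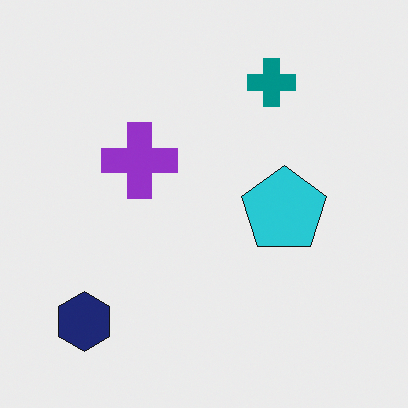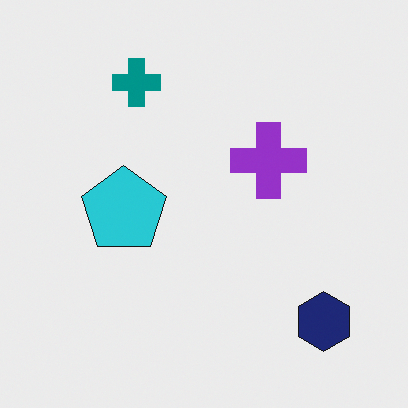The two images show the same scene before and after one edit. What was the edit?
The second image is the first flipped horizontally (left ↔ right).

The navy hexagon is in the bottom-left of the first image and the bottom-right of the second — shapes on opposite sides of the vertical midline have swapped in a mirror flip.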